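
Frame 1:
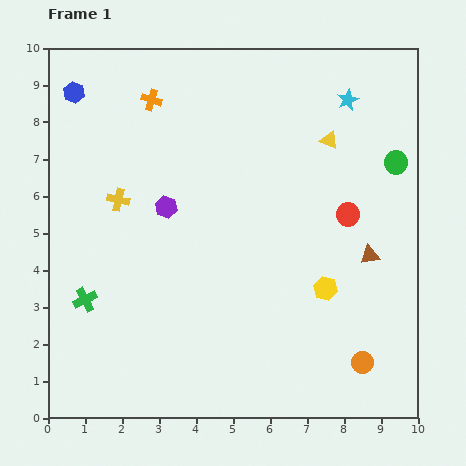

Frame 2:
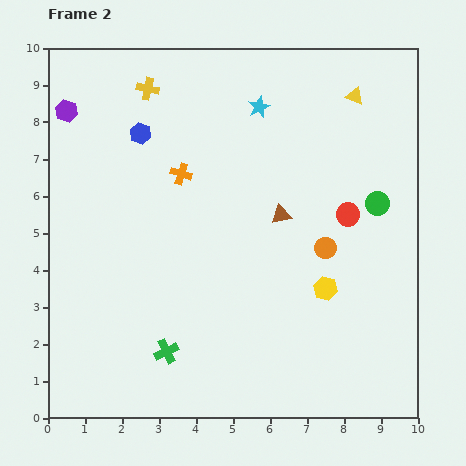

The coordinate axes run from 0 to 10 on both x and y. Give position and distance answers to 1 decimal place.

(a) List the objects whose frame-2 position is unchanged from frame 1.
the red circle, the yellow hexagon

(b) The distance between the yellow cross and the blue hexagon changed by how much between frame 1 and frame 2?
-1.9

Distance in frame 1: 3.1. Distance in frame 2: 1.2.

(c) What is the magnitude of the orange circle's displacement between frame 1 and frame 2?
3.3

The orange circle moved from (8.5, 1.5) to (7.5, 4.6), a distance of √(1.0² + 3.1²) ≈ 3.3.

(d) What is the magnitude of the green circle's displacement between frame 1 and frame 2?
1.2

The green circle moved from (9.4, 6.9) to (8.9, 5.8), a distance of √(0.5² + 1.1²) ≈ 1.2.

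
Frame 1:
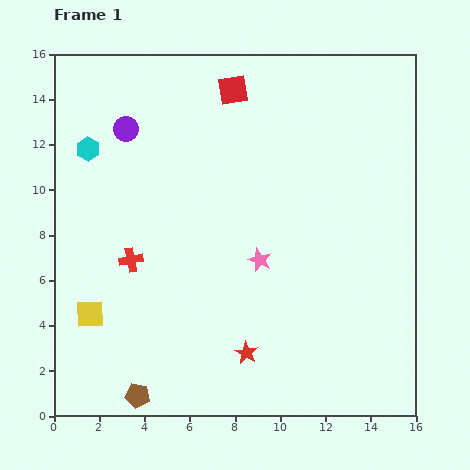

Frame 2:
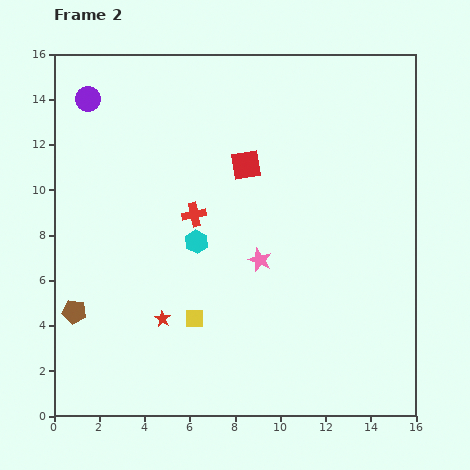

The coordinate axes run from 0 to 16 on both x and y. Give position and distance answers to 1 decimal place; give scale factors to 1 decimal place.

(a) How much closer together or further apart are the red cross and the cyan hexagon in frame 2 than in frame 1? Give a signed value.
-4.1

Distance in frame 1: 5.3. Distance in frame 2: 1.2.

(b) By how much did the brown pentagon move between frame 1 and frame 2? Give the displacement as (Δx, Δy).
(-2.8, 3.7)

The brown pentagon was at (3.7, 0.9) in frame 1 and (0.9, 4.6) in frame 2.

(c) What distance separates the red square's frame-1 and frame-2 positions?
3.4

The red square moved from (7.9, 14.4) to (8.5, 11.1), a distance of √(0.6² + 3.3²) ≈ 3.4.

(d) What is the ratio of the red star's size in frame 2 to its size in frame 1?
0.7×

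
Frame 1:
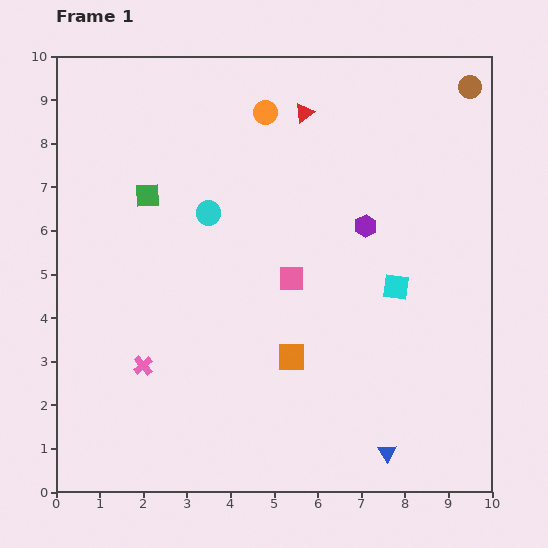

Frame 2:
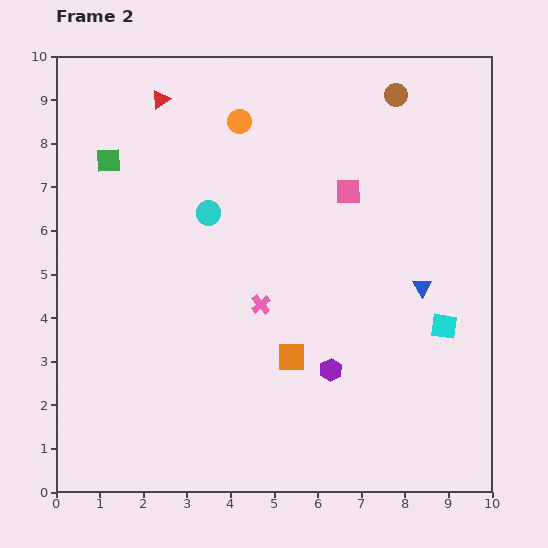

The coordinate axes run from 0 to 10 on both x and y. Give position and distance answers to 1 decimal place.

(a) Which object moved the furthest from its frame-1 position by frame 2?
the blue triangle

(moved 3.9; next 3.4)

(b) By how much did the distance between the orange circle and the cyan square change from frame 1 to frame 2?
+1.6

Distance in frame 1: 5.0. Distance in frame 2: 6.6.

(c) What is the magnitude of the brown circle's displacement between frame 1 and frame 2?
1.7

The brown circle moved from (9.5, 9.3) to (7.8, 9.1), a distance of √(1.7² + 0.2²) ≈ 1.7.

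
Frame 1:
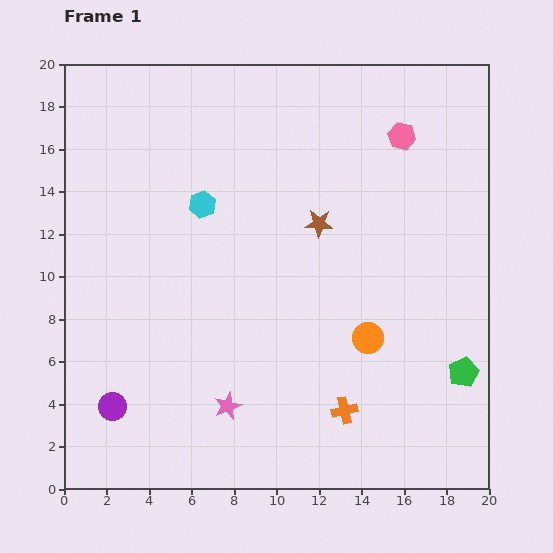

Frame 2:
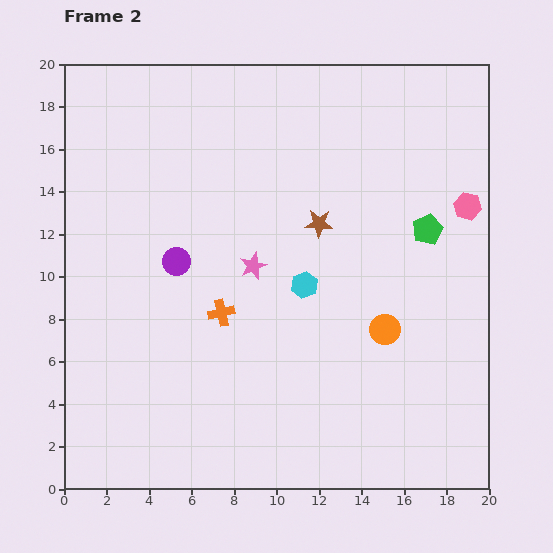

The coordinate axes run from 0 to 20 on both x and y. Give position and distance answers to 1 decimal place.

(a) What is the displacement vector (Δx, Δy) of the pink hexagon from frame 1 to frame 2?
(3.1, -3.3)

The pink hexagon was at (15.9, 16.6) in frame 1 and (19.0, 13.3) in frame 2.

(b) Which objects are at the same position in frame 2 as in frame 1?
the brown star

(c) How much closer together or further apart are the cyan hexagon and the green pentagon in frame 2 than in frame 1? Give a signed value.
-8.2

Distance in frame 1: 14.6. Distance in frame 2: 6.4.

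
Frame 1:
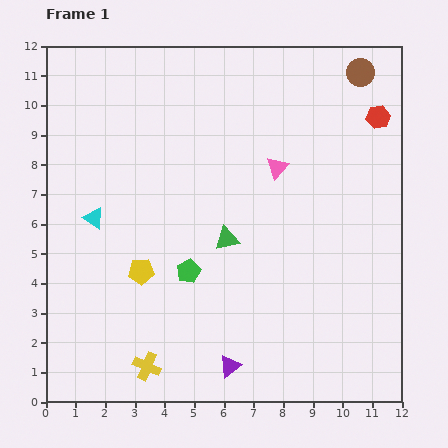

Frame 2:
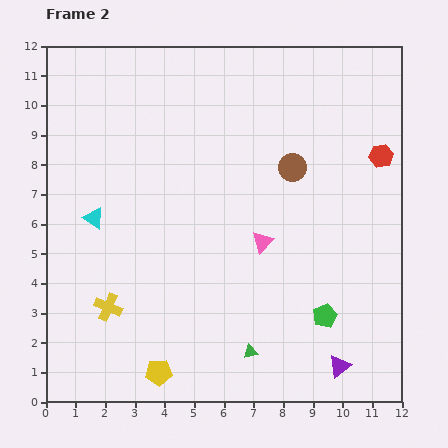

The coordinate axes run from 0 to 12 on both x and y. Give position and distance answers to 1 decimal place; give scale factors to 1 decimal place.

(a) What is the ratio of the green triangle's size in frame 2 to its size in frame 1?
0.6×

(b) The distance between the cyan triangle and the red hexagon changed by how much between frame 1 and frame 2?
-0.3

Distance in frame 1: 10.2. Distance in frame 2: 9.9.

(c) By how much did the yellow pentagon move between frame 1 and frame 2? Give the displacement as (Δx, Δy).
(0.6, -3.4)

The yellow pentagon was at (3.2, 4.4) in frame 1 and (3.8, 1.0) in frame 2.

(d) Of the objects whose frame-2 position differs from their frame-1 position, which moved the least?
the red hexagon

(moved 1.3)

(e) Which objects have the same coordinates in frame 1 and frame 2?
the cyan triangle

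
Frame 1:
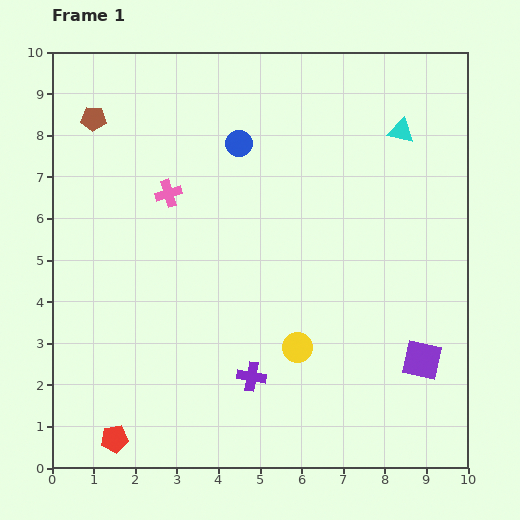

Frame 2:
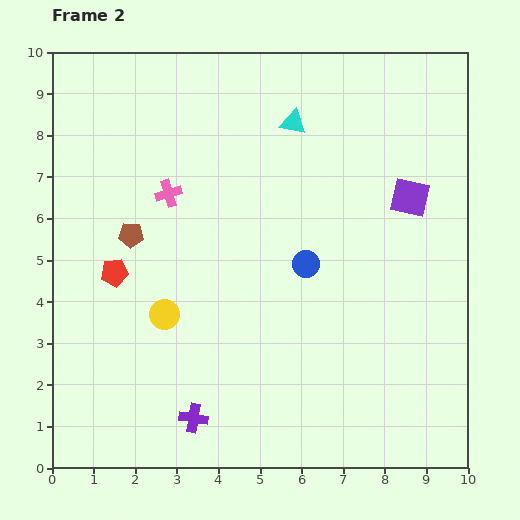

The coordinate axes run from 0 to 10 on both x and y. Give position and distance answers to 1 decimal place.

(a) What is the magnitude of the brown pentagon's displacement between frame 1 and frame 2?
2.9

The brown pentagon moved from (1.0, 8.4) to (1.9, 5.6), a distance of √(0.9² + 2.8²) ≈ 2.9.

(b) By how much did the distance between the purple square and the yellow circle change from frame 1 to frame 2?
+3.5

Distance in frame 1: 3.0. Distance in frame 2: 6.5.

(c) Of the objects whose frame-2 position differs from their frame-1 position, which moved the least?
the purple cross

(moved 1.7)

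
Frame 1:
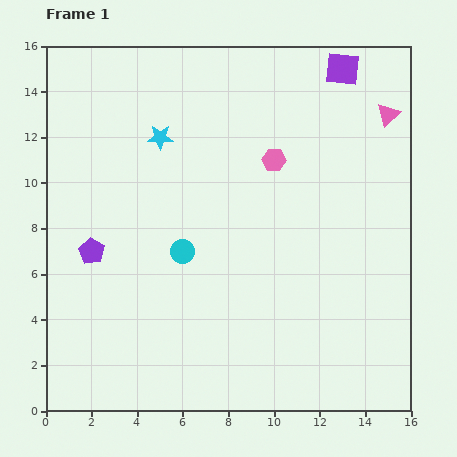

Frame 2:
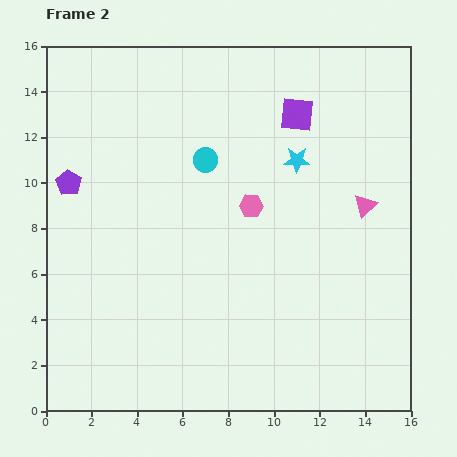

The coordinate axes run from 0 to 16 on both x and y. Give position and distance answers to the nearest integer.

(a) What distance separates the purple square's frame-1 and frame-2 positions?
3

The purple square moved from (13, 15) to (11, 13), a distance of √(2² + 2²) ≈ 3.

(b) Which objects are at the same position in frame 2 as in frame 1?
none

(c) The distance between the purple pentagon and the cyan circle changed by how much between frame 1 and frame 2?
+2

Distance in frame 1: 4. Distance in frame 2: 6.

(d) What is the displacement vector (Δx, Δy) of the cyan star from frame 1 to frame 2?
(6, -1)

The cyan star was at (5, 12) in frame 1 and (11, 11) in frame 2.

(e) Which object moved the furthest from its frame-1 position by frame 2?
the cyan star

(moved 6; next 4)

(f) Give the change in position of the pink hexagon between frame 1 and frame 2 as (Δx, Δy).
(-1, -2)

The pink hexagon was at (10, 11) in frame 1 and (9, 9) in frame 2.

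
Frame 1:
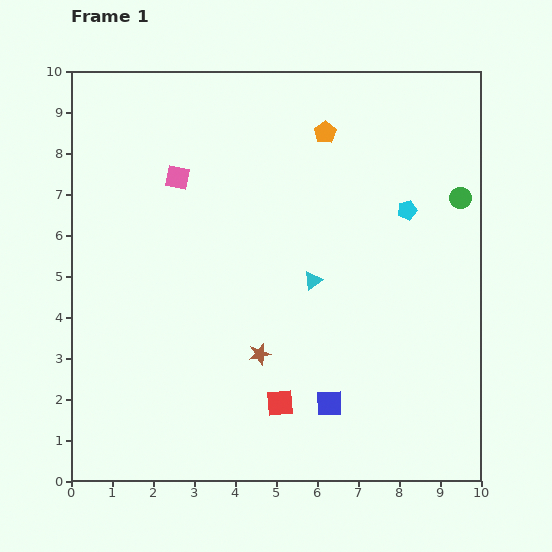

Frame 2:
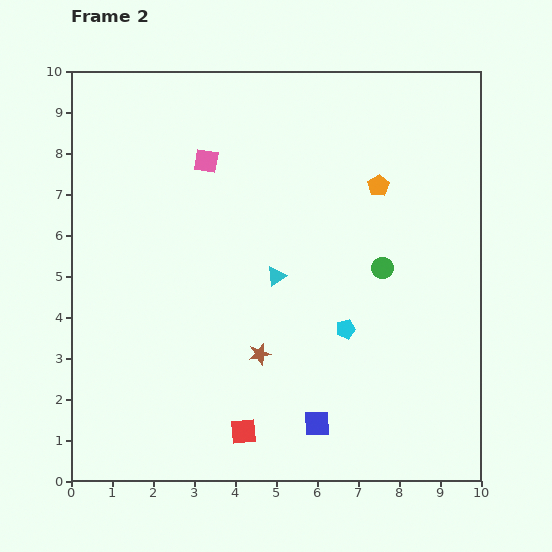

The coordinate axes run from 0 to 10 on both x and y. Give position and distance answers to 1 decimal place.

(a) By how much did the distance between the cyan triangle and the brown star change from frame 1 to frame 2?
-0.3

Distance in frame 1: 2.2. Distance in frame 2: 1.9.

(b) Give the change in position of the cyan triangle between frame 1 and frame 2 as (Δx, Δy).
(-0.9, 0.1)

The cyan triangle was at (5.9, 4.9) in frame 1 and (5.0, 5.0) in frame 2.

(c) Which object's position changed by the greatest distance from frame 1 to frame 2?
the cyan pentagon

(moved 3.3; next 2.5)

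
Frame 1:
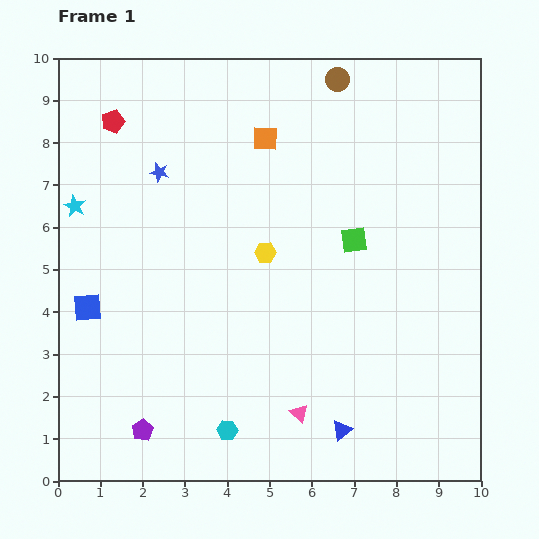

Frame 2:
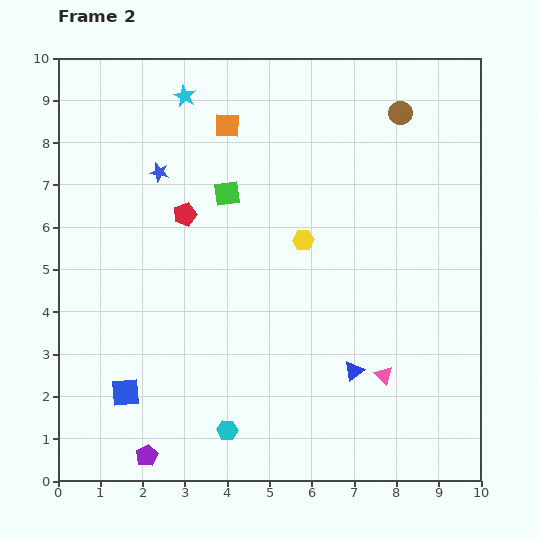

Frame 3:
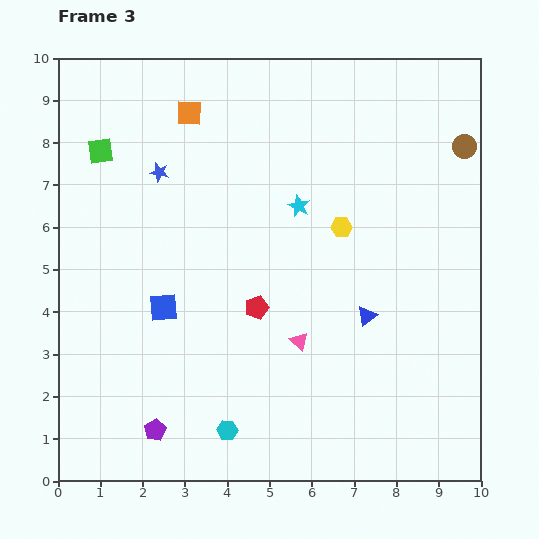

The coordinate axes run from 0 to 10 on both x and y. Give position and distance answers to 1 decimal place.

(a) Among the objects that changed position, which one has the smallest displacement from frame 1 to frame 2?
the purple pentagon

(moved 0.6)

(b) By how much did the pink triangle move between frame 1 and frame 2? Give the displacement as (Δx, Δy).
(2.0, 0.9)

The pink triangle was at (5.7, 1.6) in frame 1 and (7.7, 2.5) in frame 2.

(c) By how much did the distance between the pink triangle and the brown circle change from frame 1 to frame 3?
-2.0

Distance in frame 1: 8.0. Distance in frame 3: 6.0.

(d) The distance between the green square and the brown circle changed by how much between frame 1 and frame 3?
+4.8

Distance in frame 1: 3.8. Distance in frame 3: 8.6.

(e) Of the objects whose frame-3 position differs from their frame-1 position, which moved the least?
the purple pentagon

(moved 0.3)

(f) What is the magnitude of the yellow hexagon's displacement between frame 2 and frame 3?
0.9

The yellow hexagon moved from (5.8, 5.7) to (6.7, 6.0), a distance of √(0.9² + 0.3²) ≈ 0.9.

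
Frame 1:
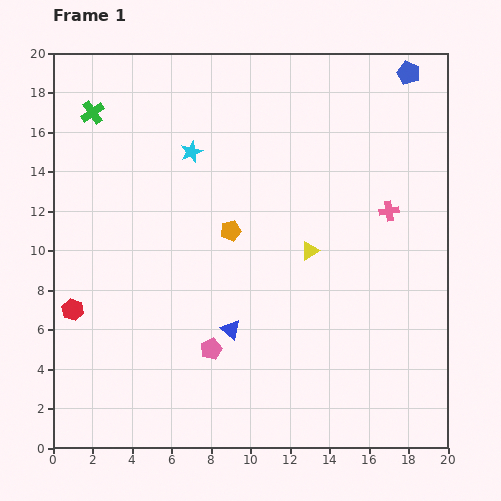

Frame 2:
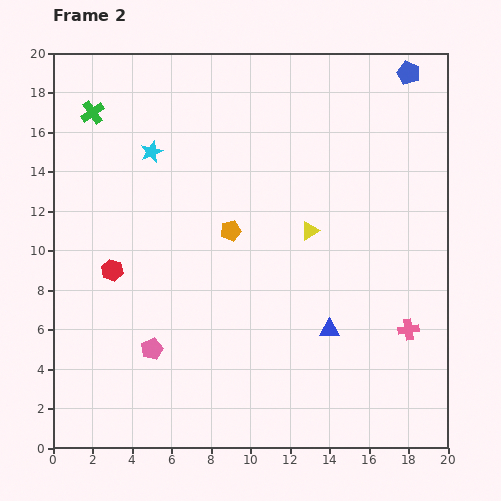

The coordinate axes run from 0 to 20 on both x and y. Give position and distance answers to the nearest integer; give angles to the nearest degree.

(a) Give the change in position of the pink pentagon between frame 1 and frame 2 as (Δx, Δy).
(-3, 0)

The pink pentagon was at (8, 5) in frame 1 and (5, 5) in frame 2.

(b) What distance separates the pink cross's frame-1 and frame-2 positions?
6

The pink cross moved from (17, 12) to (18, 6), a distance of √(1² + 6²) ≈ 6.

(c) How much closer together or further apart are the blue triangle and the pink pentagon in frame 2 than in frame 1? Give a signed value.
+8

Distance in frame 1: 1. Distance in frame 2: 9.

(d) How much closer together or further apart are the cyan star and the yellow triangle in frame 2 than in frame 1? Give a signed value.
+1

Distance in frame 1: 8. Distance in frame 2: 9.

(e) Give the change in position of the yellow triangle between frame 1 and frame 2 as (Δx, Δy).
(0, 1)

The yellow triangle was at (13, 10) in frame 1 and (13, 11) in frame 2.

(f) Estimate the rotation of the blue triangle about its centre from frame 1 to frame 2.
40° counter-clockwise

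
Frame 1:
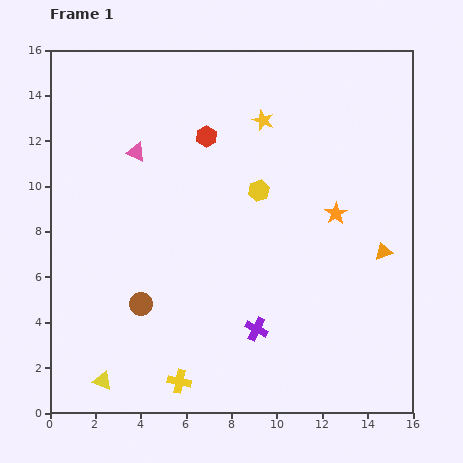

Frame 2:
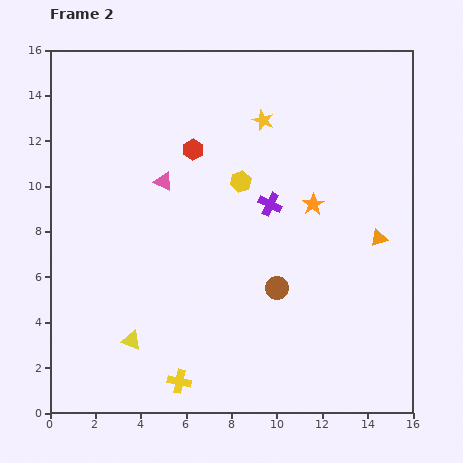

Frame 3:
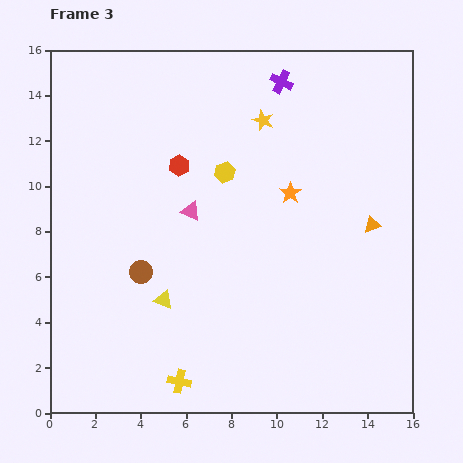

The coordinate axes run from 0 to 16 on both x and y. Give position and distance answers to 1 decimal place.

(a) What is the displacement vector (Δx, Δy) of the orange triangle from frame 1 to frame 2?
(-0.2, 0.6)

The orange triangle was at (14.7, 7.1) in frame 1 and (14.5, 7.7) in frame 2.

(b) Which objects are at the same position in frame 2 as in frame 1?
the yellow star, the yellow cross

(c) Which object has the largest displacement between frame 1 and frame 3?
the purple cross

(moved 11.0; next 4.5)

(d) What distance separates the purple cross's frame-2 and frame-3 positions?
5.4

The purple cross moved from (9.7, 9.2) to (10.2, 14.6), a distance of √(0.5² + 5.4²) ≈ 5.4.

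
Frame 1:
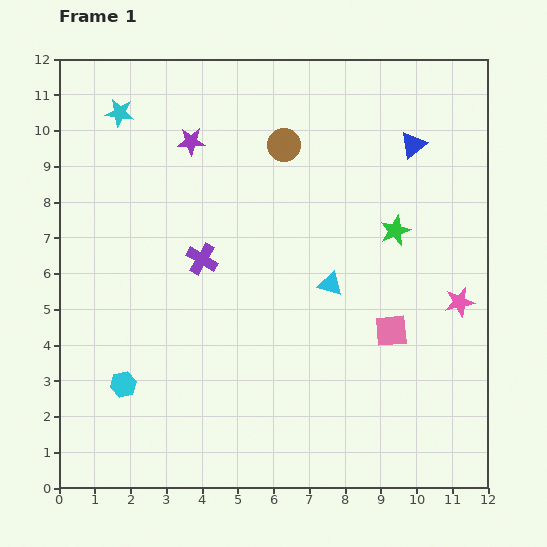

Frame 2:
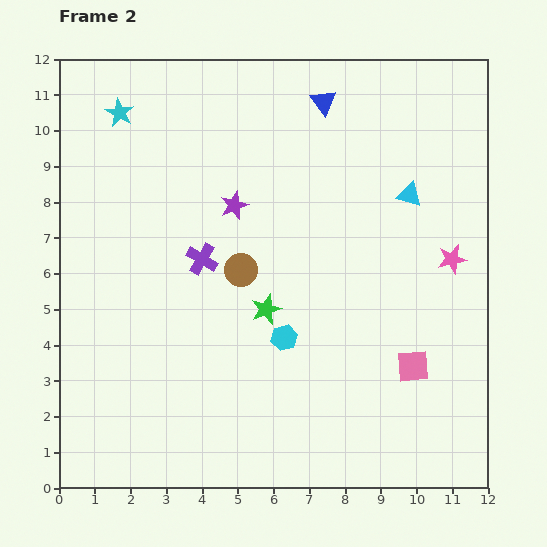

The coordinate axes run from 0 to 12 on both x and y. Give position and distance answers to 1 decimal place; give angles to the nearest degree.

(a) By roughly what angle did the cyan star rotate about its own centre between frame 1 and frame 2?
22° clockwise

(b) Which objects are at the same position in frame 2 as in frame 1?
the purple cross, the cyan star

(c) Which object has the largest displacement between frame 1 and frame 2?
the cyan hexagon

(moved 4.7; next 4.2)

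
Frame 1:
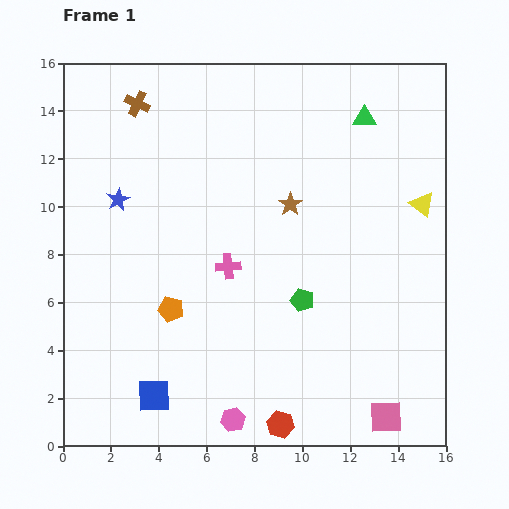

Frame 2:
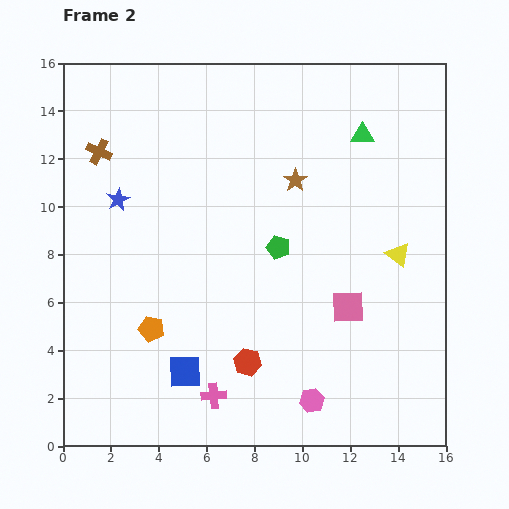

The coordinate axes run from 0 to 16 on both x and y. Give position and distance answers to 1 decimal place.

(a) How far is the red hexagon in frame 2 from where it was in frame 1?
3.0

The red hexagon moved from (9.1, 0.9) to (7.7, 3.5), a distance of √(1.4² + 2.6²) ≈ 3.0.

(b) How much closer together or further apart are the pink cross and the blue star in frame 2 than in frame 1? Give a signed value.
+3.7

Distance in frame 1: 5.4. Distance in frame 2: 9.1.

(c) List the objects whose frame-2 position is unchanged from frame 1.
the blue star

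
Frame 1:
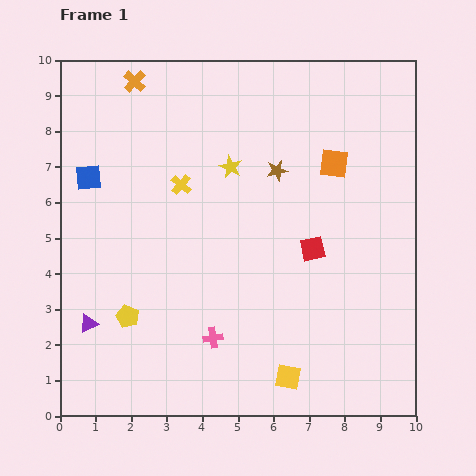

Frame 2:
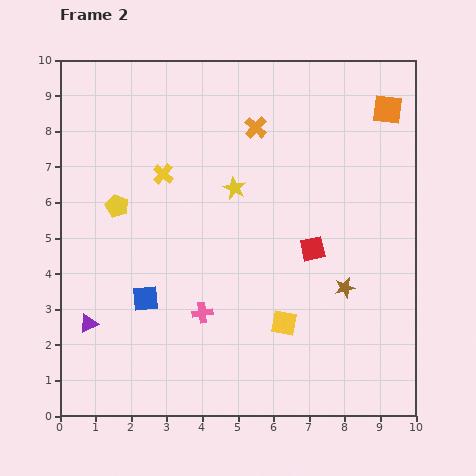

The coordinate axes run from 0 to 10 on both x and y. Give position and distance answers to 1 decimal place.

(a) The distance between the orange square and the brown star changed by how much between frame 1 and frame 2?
+3.5

Distance in frame 1: 1.6. Distance in frame 2: 5.1.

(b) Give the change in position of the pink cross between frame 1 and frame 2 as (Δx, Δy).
(-0.3, 0.7)

The pink cross was at (4.3, 2.2) in frame 1 and (4.0, 2.9) in frame 2.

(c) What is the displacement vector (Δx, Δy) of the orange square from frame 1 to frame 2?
(1.5, 1.5)

The orange square was at (7.7, 7.1) in frame 1 and (9.2, 8.6) in frame 2.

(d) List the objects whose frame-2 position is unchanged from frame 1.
the purple triangle, the red square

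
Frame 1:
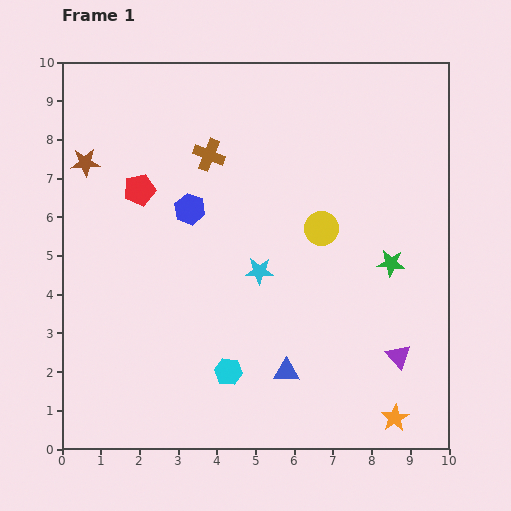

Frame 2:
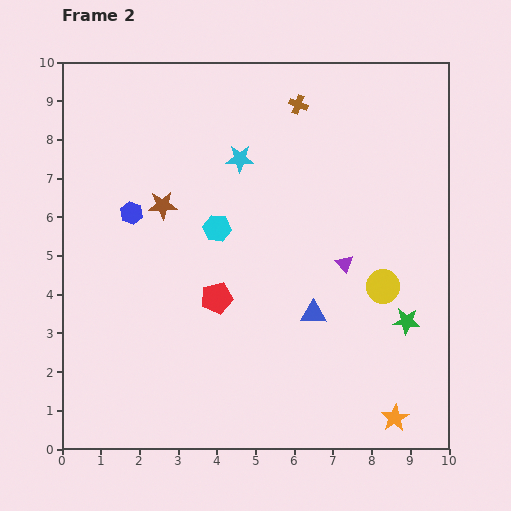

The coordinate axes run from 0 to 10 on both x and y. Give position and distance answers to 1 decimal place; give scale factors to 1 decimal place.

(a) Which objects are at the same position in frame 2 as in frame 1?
the orange star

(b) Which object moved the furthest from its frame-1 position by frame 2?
the cyan hexagon

(moved 3.7; next 3.4)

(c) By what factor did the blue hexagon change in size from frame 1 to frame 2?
0.7×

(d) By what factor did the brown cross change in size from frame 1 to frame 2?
0.6×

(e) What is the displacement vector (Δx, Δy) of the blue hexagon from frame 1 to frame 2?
(-1.5, -0.1)

The blue hexagon was at (3.3, 6.2) in frame 1 and (1.8, 6.1) in frame 2.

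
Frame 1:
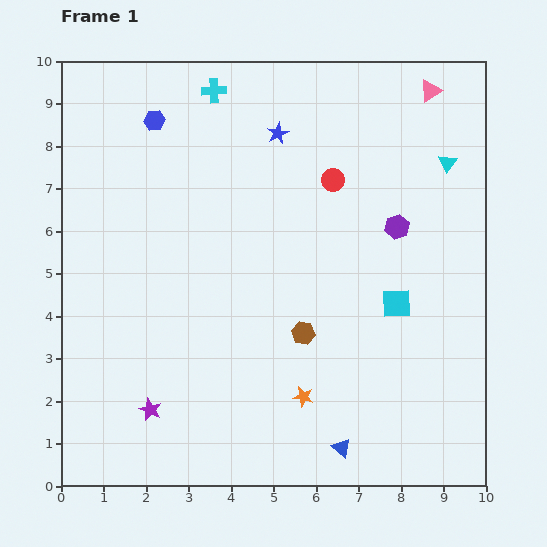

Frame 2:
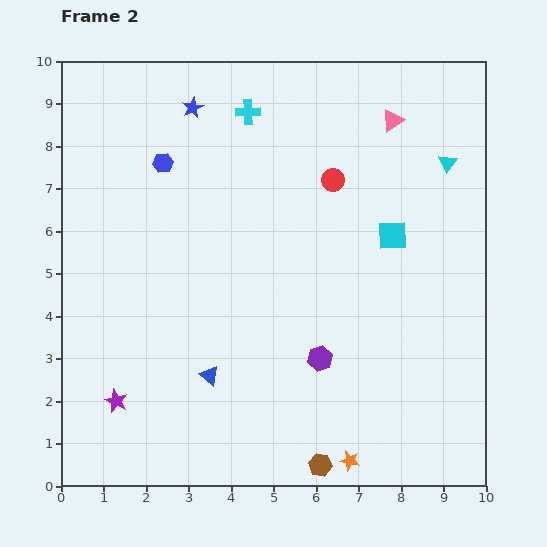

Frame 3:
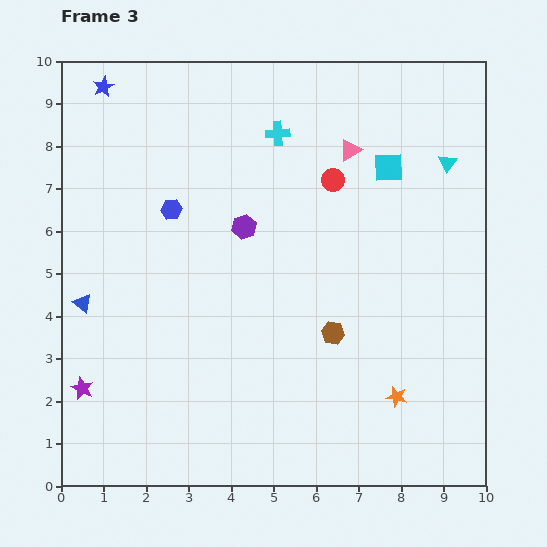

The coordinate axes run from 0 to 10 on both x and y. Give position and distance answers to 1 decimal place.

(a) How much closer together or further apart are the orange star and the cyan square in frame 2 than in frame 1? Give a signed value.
+2.3

Distance in frame 1: 3.1. Distance in frame 2: 5.4.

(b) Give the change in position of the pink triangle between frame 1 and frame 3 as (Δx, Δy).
(-1.9, -1.4)

The pink triangle was at (8.7, 9.3) in frame 1 and (6.8, 7.9) in frame 3.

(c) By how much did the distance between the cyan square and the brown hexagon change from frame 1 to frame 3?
+1.8

Distance in frame 1: 2.3. Distance in frame 3: 4.1.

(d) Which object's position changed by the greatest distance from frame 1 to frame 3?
the blue triangle

(moved 7.0; next 4.2)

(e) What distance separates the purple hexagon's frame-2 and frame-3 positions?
3.6

The purple hexagon moved from (6.1, 3.0) to (4.3, 6.1), a distance of √(1.8² + 3.1²) ≈ 3.6.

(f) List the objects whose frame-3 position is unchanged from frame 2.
the red circle, the cyan triangle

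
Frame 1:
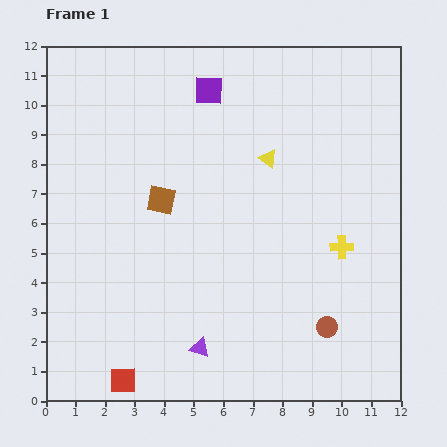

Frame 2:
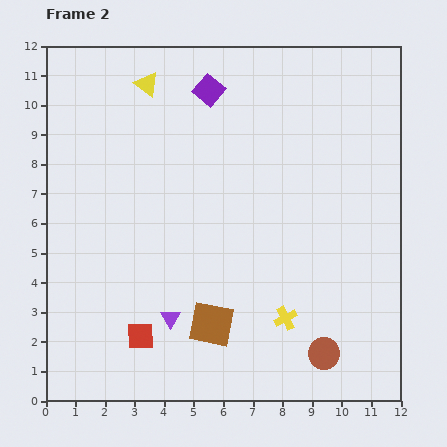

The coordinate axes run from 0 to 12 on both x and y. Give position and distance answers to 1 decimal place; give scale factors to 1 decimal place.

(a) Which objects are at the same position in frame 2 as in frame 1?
the purple square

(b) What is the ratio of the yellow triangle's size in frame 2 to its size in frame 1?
1.4×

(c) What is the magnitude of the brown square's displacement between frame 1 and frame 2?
4.5

The brown square moved from (3.9, 6.8) to (5.6, 2.6), a distance of √(1.7² + 4.2²) ≈ 4.5.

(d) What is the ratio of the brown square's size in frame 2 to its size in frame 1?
1.5×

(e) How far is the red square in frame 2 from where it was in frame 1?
1.6

The red square moved from (2.6, 0.7) to (3.2, 2.2), a distance of √(0.6² + 1.5²) ≈ 1.6.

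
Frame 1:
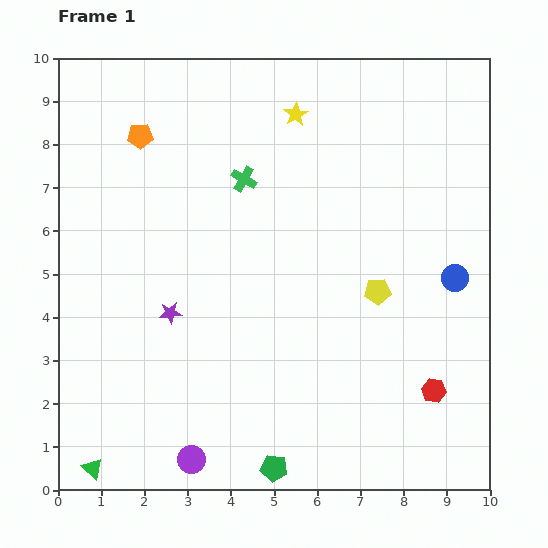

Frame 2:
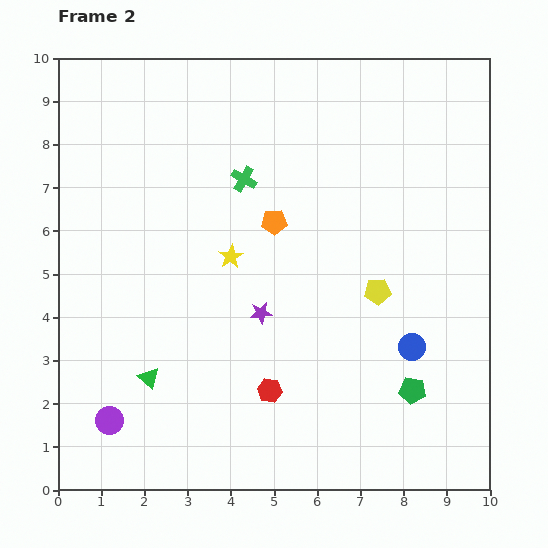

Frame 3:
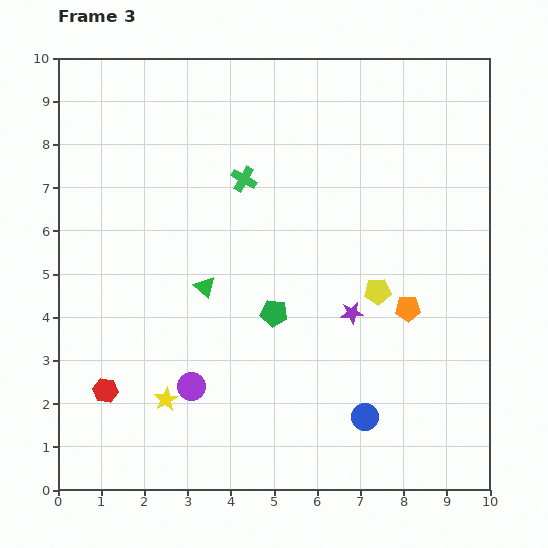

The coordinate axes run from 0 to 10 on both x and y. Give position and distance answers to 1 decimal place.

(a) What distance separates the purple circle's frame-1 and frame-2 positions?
2.1

The purple circle moved from (3.1, 0.7) to (1.2, 1.6), a distance of √(1.9² + 0.9²) ≈ 2.1.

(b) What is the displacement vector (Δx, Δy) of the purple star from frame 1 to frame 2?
(2.1, 0.0)

The purple star was at (2.6, 4.1) in frame 1 and (4.7, 4.1) in frame 2.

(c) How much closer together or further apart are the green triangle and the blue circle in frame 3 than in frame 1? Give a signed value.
-4.7

Distance in frame 1: 9.5. Distance in frame 3: 4.8.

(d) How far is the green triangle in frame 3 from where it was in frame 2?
2.5

The green triangle moved from (2.1, 2.6) to (3.4, 4.7), a distance of √(1.3² + 2.1²) ≈ 2.5.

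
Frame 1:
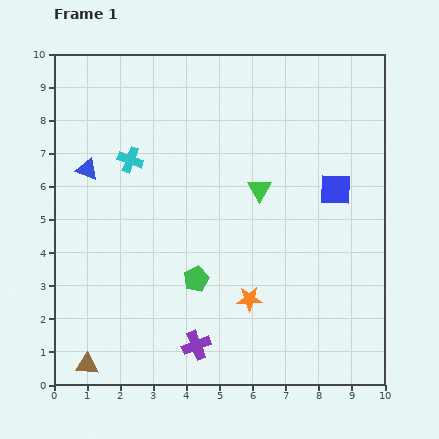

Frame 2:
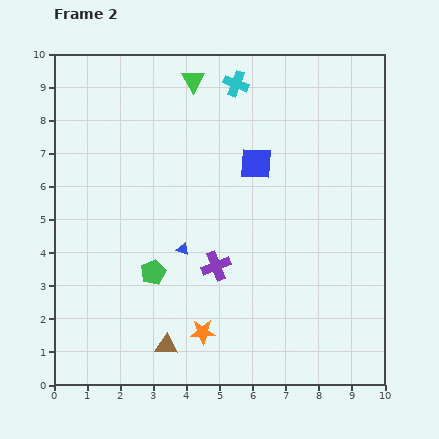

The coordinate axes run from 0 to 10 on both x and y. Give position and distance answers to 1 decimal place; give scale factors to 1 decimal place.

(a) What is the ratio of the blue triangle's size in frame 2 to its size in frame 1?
0.6×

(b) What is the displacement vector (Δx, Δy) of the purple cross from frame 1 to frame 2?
(0.6, 2.4)

The purple cross was at (4.3, 1.2) in frame 1 and (4.9, 3.6) in frame 2.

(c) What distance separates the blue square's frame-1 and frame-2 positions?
2.5

The blue square moved from (8.5, 5.9) to (6.1, 6.7), a distance of √(2.4² + 0.8²) ≈ 2.5.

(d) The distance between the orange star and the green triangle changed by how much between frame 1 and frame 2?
+4.3

Distance in frame 1: 3.3. Distance in frame 2: 7.6.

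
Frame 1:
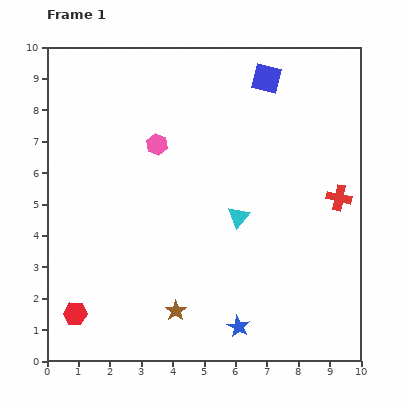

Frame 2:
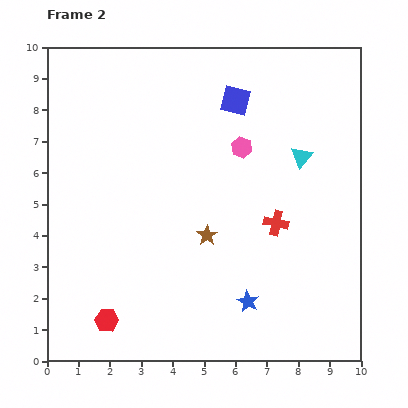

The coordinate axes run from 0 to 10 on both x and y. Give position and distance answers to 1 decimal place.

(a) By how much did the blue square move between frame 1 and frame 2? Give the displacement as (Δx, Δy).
(-1.0, -0.7)

The blue square was at (7.0, 9.0) in frame 1 and (6.0, 8.3) in frame 2.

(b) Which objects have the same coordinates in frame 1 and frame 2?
none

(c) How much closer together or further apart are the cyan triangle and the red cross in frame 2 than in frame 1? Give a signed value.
-1.1

Distance in frame 1: 3.3. Distance in frame 2: 2.2.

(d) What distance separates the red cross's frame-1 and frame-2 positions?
2.2

The red cross moved from (9.3, 5.2) to (7.3, 4.4), a distance of √(2.0² + 0.8²) ≈ 2.2.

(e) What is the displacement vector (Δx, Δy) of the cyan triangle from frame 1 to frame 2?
(2.0, 1.9)

The cyan triangle was at (6.1, 4.6) in frame 1 and (8.1, 6.5) in frame 2.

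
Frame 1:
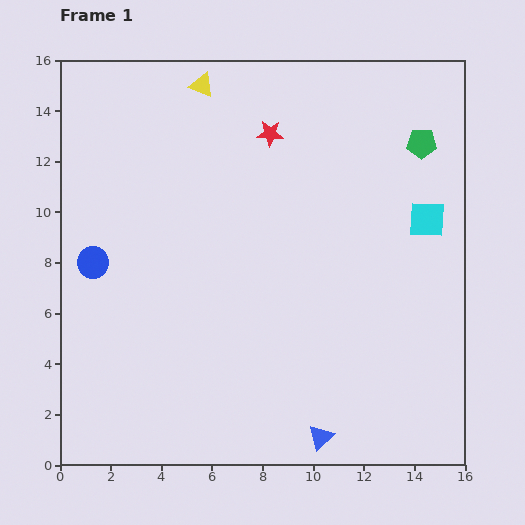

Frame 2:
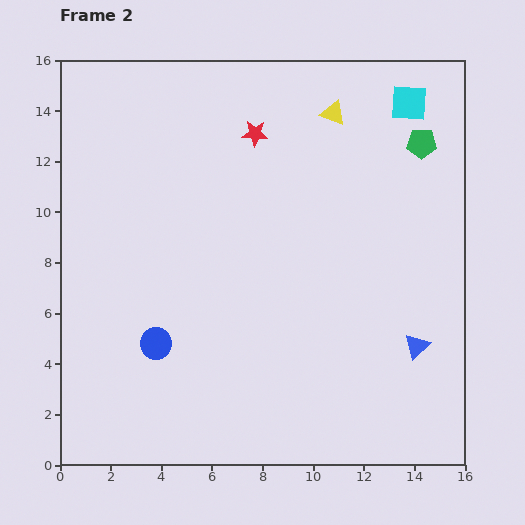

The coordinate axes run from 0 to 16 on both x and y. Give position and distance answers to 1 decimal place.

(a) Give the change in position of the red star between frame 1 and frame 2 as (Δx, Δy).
(-0.6, 0.0)

The red star was at (8.3, 13.1) in frame 1 and (7.7, 13.1) in frame 2.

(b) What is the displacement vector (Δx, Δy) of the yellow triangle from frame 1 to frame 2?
(5.2, -1.1)

The yellow triangle was at (5.6, 15.0) in frame 1 and (10.8, 13.9) in frame 2.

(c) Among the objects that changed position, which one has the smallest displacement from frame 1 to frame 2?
the red star

(moved 0.6)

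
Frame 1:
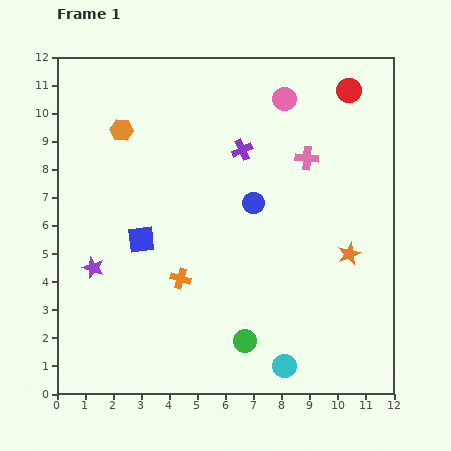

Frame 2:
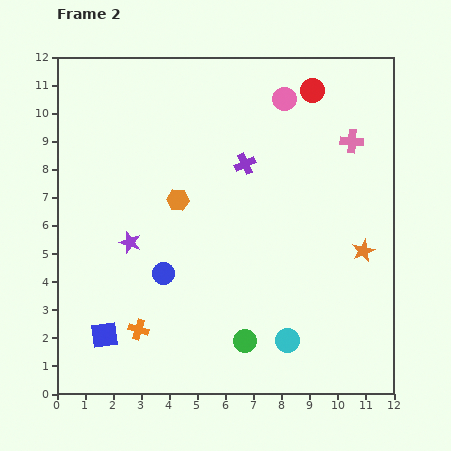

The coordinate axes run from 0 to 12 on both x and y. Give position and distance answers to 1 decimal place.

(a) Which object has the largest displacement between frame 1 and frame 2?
the blue circle

(moved 4.1; next 3.6)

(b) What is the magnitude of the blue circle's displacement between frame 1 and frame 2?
4.1

The blue circle moved from (7.0, 6.8) to (3.8, 4.3), a distance of √(3.2² + 2.5²) ≈ 4.1.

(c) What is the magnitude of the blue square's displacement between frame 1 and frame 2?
3.6

The blue square moved from (3.0, 5.5) to (1.7, 2.1), a distance of √(1.3² + 3.4²) ≈ 3.6.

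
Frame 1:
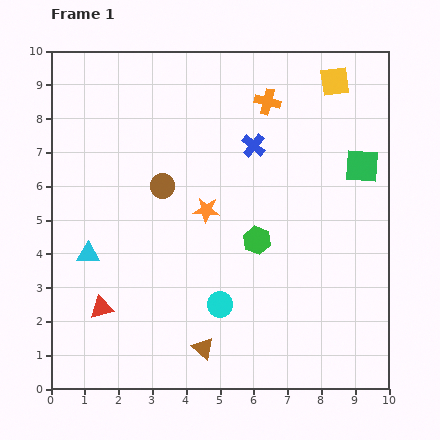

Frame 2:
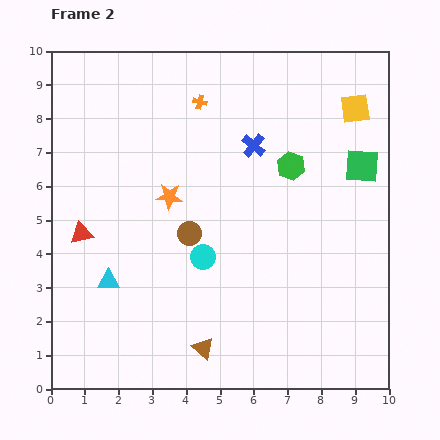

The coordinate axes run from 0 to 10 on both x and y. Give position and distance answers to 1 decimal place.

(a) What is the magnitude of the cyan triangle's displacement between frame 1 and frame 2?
1.0

The cyan triangle moved from (1.1, 4.0) to (1.7, 3.2), a distance of √(0.6² + 0.8²) ≈ 1.0.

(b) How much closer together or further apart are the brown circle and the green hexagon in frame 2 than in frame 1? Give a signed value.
+0.4

Distance in frame 1: 3.2. Distance in frame 2: 3.6.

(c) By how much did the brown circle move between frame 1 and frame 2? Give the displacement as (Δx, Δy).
(0.8, -1.4)

The brown circle was at (3.3, 6.0) in frame 1 and (4.1, 4.6) in frame 2.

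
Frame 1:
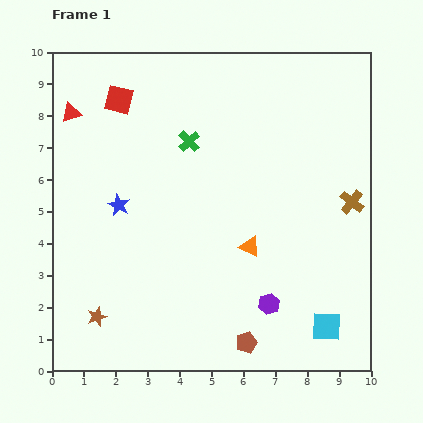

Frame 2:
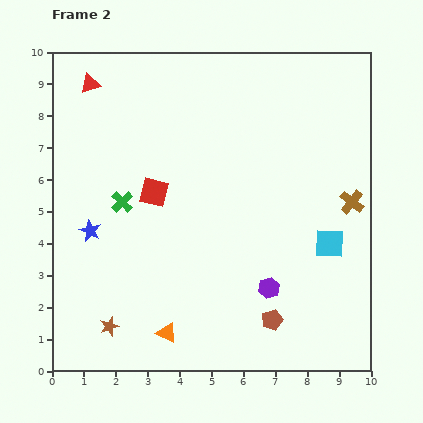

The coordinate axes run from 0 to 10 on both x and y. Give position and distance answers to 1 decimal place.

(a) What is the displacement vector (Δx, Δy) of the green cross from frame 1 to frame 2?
(-2.1, -1.9)

The green cross was at (4.3, 7.2) in frame 1 and (2.2, 5.3) in frame 2.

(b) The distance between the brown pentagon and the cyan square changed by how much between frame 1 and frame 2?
+0.5

Distance in frame 1: 2.5. Distance in frame 2: 3.0.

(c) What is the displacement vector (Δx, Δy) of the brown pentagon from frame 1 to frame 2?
(0.8, 0.7)

The brown pentagon was at (6.1, 0.9) in frame 1 and (6.9, 1.6) in frame 2.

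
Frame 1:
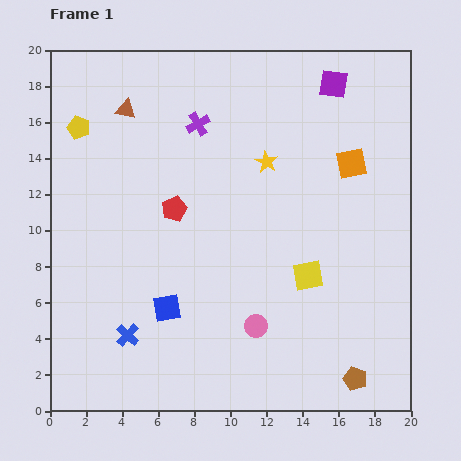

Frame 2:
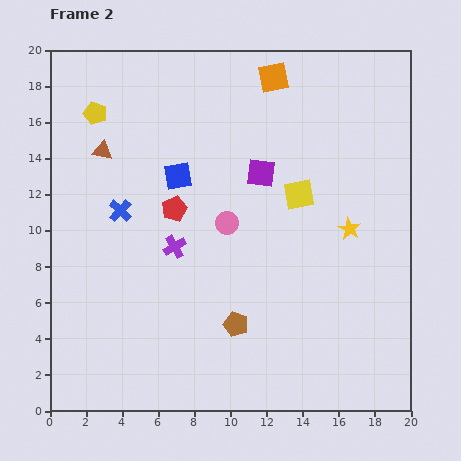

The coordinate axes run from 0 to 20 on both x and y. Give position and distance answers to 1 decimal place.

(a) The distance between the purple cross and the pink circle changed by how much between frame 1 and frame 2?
-8.4

Distance in frame 1: 11.6. Distance in frame 2: 3.2.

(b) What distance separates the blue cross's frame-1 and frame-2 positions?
6.9

The blue cross moved from (4.3, 4.2) to (3.9, 11.1), a distance of √(0.4² + 6.9²) ≈ 6.9.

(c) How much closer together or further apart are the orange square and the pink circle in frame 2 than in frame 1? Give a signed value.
-1.9

Distance in frame 1: 10.4. Distance in frame 2: 8.5.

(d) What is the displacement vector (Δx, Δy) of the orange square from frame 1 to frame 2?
(-4.3, 4.8)

The orange square was at (16.7, 13.7) in frame 1 and (12.4, 18.5) in frame 2.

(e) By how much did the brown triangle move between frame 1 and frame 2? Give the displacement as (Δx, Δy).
(-1.3, -2.3)

The brown triangle was at (4.2, 16.7) in frame 1 and (2.9, 14.4) in frame 2.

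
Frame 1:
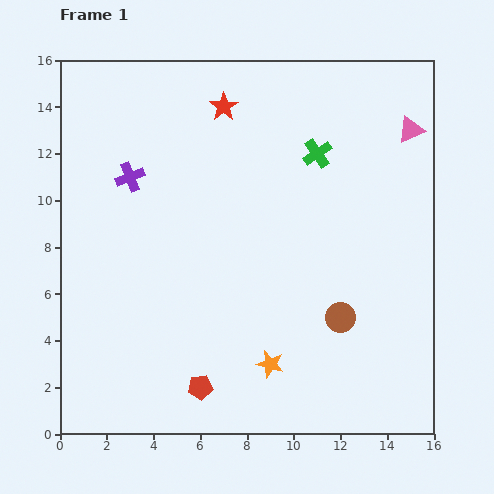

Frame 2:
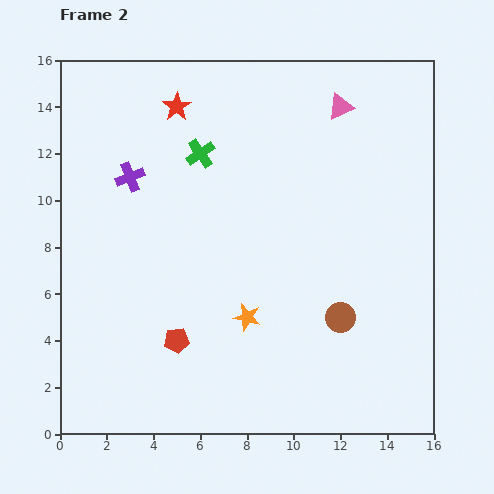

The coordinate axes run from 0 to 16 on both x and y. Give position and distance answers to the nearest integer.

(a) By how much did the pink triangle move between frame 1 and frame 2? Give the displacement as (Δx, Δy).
(-3, 1)

The pink triangle was at (15, 13) in frame 1 and (12, 14) in frame 2.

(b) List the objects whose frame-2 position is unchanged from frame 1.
the purple cross, the brown circle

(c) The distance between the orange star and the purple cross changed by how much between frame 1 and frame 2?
-2

Distance in frame 1: 10. Distance in frame 2: 8.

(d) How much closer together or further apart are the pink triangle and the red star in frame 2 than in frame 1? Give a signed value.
-1

Distance in frame 1: 8. Distance in frame 2: 7.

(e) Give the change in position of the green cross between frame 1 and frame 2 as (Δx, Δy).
(-5, 0)

The green cross was at (11, 12) in frame 1 and (6, 12) in frame 2.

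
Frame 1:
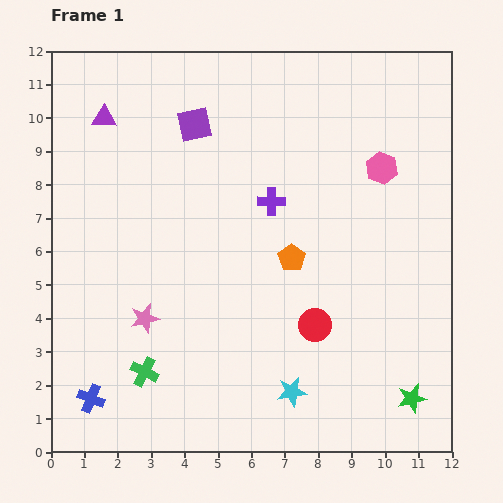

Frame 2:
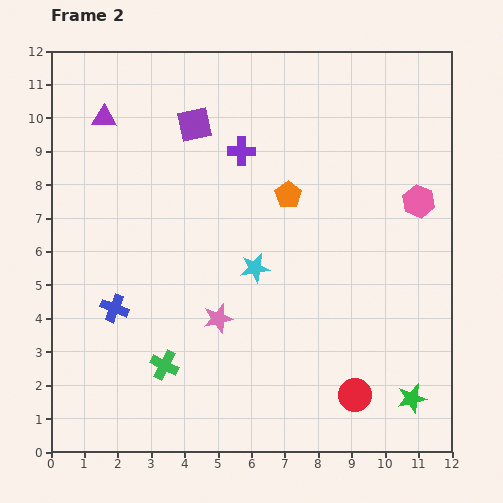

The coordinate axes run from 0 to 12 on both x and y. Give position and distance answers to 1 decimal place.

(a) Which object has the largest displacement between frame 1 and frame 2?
the cyan star

(moved 3.9; next 2.8)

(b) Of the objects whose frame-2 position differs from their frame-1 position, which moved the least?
the green cross

(moved 0.6)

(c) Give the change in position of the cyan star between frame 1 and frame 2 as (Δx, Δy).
(-1.1, 3.7)

The cyan star was at (7.2, 1.8) in frame 1 and (6.1, 5.5) in frame 2.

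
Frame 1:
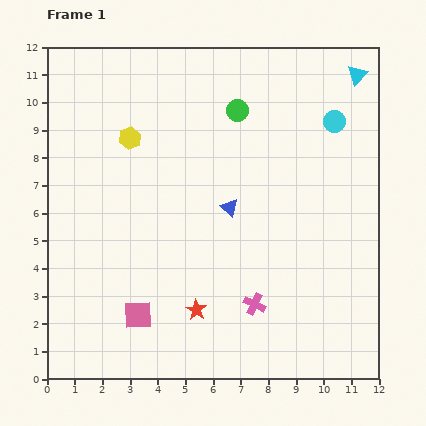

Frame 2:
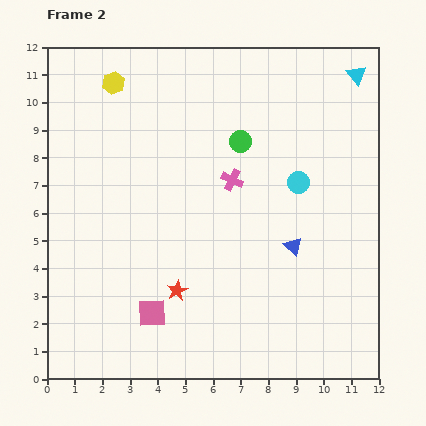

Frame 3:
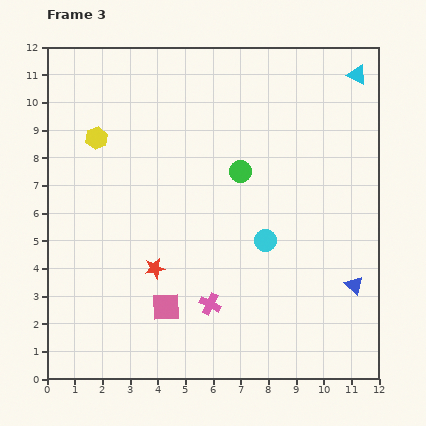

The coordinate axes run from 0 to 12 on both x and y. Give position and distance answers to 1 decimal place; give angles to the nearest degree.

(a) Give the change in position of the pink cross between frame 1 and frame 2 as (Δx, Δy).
(-0.8, 4.5)

The pink cross was at (7.5, 2.7) in frame 1 and (6.7, 7.2) in frame 2.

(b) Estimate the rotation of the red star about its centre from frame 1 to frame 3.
30° clockwise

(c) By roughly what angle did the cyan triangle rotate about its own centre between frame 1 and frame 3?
48° counter-clockwise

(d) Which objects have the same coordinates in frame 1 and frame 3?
the cyan triangle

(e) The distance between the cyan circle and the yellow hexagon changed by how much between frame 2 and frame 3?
-0.5

Distance in frame 2: 7.6. Distance in frame 3: 7.1.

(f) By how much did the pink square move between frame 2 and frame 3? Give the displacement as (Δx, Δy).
(0.5, 0.2)

The pink square was at (3.8, 2.4) in frame 2 and (4.3, 2.6) in frame 3.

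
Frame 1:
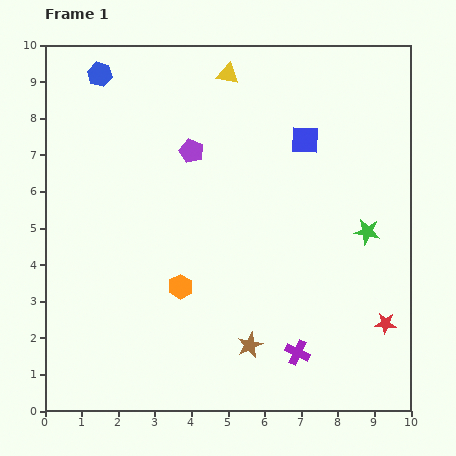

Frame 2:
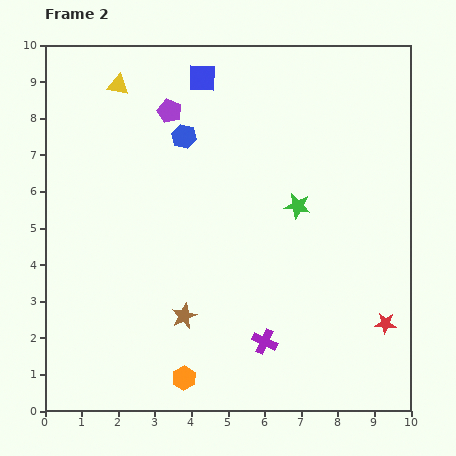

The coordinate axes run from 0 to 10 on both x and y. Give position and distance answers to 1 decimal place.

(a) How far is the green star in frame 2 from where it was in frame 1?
2.0

The green star moved from (8.8, 4.9) to (6.9, 5.6), a distance of √(1.9² + 0.7²) ≈ 2.0.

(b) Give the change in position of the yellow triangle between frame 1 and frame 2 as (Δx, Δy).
(-3.0, -0.3)

The yellow triangle was at (5.0, 9.2) in frame 1 and (2.0, 8.9) in frame 2.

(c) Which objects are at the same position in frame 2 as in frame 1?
the red star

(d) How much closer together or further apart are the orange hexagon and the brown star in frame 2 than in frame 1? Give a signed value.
-0.8

Distance in frame 1: 2.5. Distance in frame 2: 1.7.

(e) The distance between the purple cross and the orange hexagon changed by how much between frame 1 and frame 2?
-1.3

Distance in frame 1: 3.7. Distance in frame 2: 2.4.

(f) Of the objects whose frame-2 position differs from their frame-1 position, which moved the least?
the purple cross

(moved 0.9)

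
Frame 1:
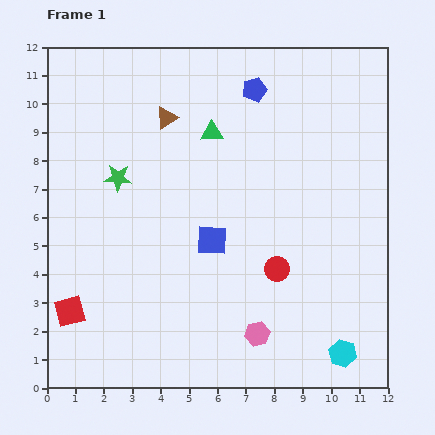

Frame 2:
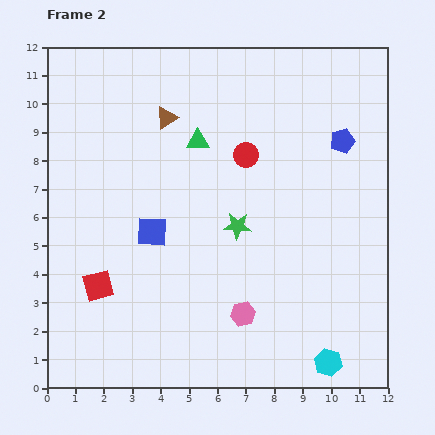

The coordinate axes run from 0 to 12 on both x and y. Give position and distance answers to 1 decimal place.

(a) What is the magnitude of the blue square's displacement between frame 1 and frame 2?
2.1

The blue square moved from (5.8, 5.2) to (3.7, 5.5), a distance of √(2.1² + 0.3²) ≈ 2.1.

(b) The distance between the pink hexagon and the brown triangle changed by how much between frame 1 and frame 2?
-0.8

Distance in frame 1: 8.2. Distance in frame 2: 7.4.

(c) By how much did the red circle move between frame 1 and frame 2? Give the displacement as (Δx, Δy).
(-1.1, 4.0)

The red circle was at (8.1, 4.2) in frame 1 and (7.0, 8.2) in frame 2.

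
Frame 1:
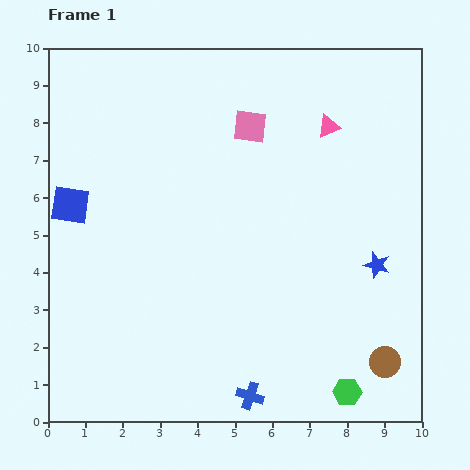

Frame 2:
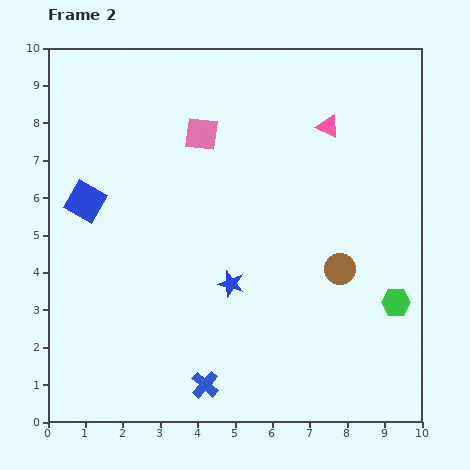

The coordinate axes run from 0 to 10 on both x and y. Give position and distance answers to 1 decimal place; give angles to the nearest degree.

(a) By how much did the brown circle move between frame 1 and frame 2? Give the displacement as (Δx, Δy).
(-1.2, 2.5)

The brown circle was at (9.0, 1.6) in frame 1 and (7.8, 4.1) in frame 2.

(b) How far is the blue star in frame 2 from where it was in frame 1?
3.9

The blue star moved from (8.8, 4.2) to (4.9, 3.7), a distance of √(3.9² + 0.5²) ≈ 3.9.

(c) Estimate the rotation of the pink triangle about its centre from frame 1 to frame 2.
49° clockwise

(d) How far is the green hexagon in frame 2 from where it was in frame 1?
2.7

The green hexagon moved from (8.0, 0.8) to (9.3, 3.2), a distance of √(1.3² + 2.4²) ≈ 2.7.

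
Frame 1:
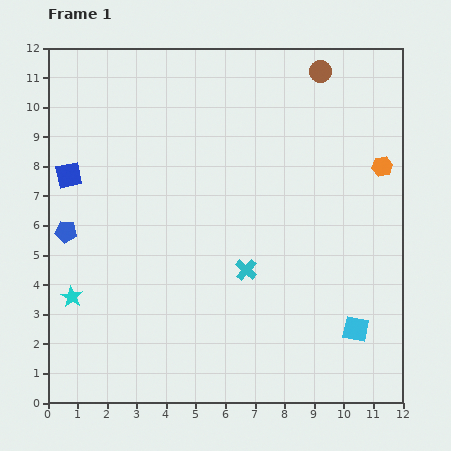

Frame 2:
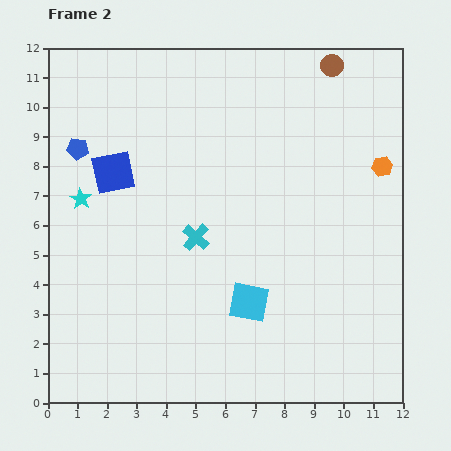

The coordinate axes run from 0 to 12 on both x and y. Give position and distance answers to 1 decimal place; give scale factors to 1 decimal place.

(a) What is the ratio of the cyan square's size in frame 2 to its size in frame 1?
1.5×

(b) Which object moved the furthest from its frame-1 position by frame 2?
the cyan square

(moved 3.7; next 3.3)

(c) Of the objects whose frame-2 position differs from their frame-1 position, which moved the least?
the brown circle

(moved 0.4)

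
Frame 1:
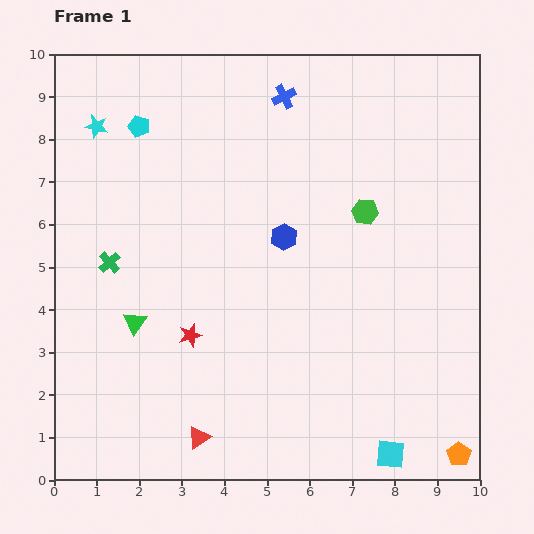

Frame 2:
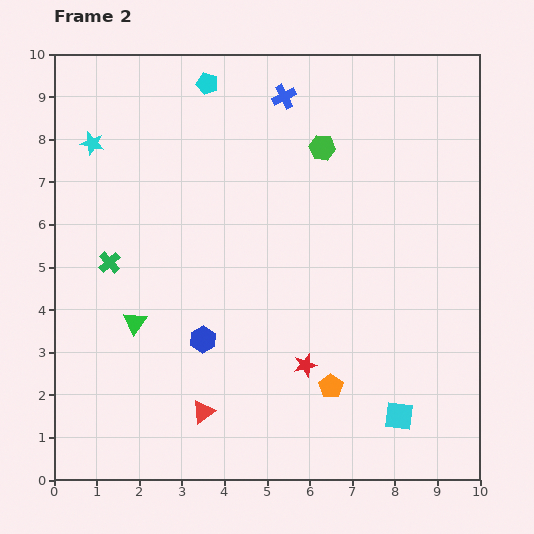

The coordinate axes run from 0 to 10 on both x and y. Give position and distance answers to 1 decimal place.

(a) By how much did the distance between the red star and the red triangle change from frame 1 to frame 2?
+0.2

Distance in frame 1: 2.4. Distance in frame 2: 2.6.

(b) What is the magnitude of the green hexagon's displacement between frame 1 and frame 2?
1.8

The green hexagon moved from (7.3, 6.3) to (6.3, 7.8), a distance of √(1.0² + 1.5²) ≈ 1.8.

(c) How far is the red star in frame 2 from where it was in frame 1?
2.8

The red star moved from (3.2, 3.4) to (5.9, 2.7), a distance of √(2.7² + 0.7²) ≈ 2.8.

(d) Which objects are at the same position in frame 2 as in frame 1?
the green cross, the blue cross, the green triangle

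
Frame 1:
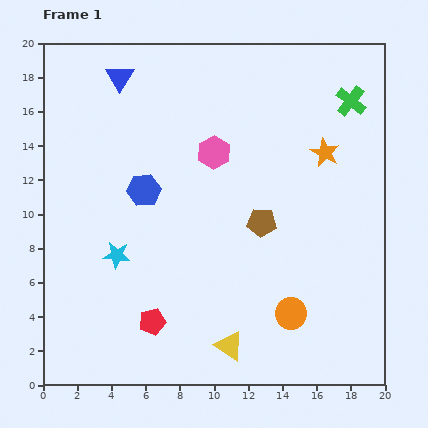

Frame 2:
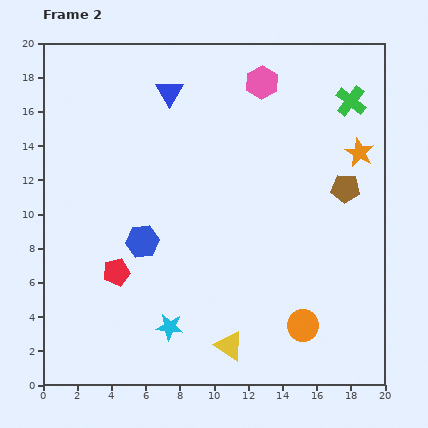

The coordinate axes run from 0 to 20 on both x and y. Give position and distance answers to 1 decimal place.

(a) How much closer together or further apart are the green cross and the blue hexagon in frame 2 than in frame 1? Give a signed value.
+1.5

Distance in frame 1: 13.2. Distance in frame 2: 14.7.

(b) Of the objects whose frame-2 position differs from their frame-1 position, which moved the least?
the orange circle

(moved 1.0)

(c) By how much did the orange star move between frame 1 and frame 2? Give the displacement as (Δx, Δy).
(2.0, 0.0)

The orange star was at (16.5, 13.6) in frame 1 and (18.5, 13.6) in frame 2.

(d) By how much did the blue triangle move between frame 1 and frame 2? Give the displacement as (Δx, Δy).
(2.9, -0.9)

The blue triangle was at (4.5, 18.0) in frame 1 and (7.4, 17.1) in frame 2.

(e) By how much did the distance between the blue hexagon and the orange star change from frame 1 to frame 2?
+2.9

Distance in frame 1: 10.8. Distance in frame 2: 13.7.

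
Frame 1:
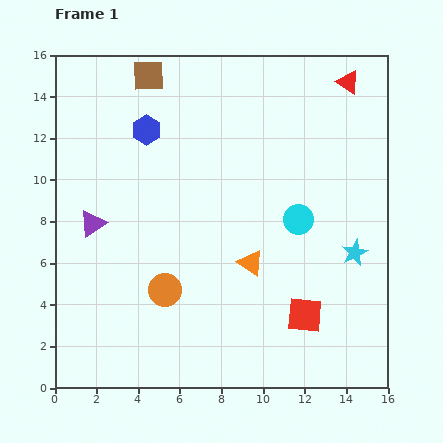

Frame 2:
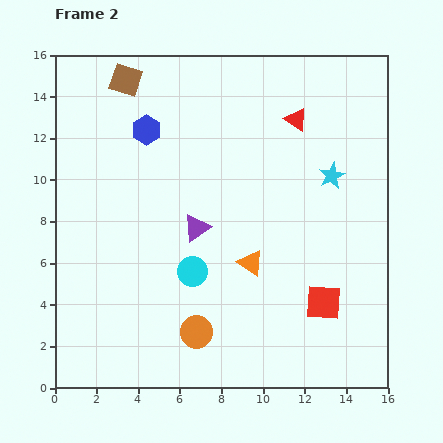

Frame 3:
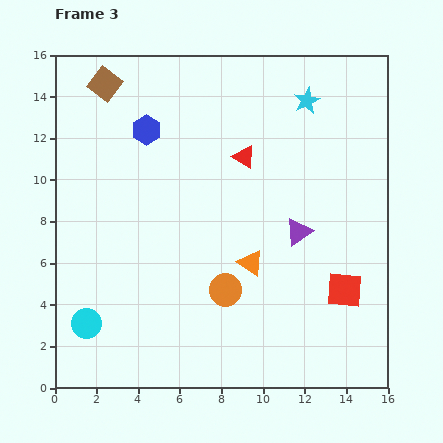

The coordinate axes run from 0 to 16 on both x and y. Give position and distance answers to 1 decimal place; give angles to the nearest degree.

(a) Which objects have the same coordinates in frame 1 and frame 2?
the blue hexagon, the orange triangle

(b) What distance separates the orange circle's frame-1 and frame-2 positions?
2.5

The orange circle moved from (5.3, 4.7) to (6.8, 2.7), a distance of √(1.5² + 2.0²) ≈ 2.5.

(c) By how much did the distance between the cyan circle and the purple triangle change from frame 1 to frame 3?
+1.2

Distance in frame 1: 9.9. Distance in frame 3: 11.1.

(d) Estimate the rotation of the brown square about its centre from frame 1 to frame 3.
39° clockwise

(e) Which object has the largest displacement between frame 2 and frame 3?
the cyan circle

(moved 5.7; next 4.9)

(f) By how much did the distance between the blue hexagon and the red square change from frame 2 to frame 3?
+0.3

Distance in frame 2: 11.9. Distance in frame 3: 12.2.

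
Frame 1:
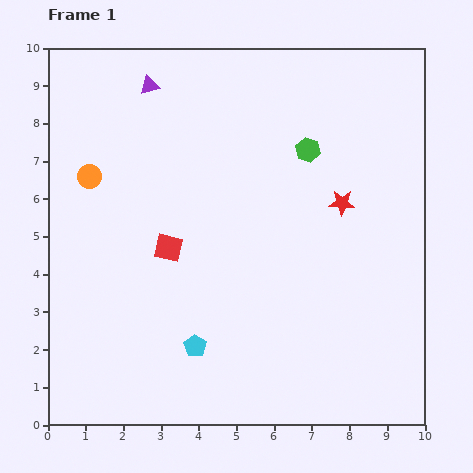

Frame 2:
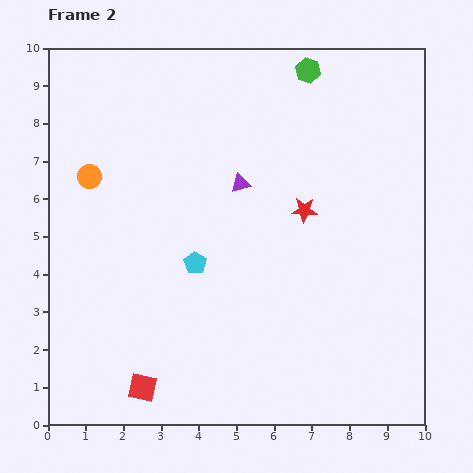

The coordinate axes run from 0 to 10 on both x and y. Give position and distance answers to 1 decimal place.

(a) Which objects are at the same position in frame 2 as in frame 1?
the orange circle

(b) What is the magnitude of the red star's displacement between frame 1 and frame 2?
1.0

The red star moved from (7.8, 5.9) to (6.8, 5.7), a distance of √(1.0² + 0.2²) ≈ 1.0.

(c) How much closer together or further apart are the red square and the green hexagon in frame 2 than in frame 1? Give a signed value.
+5.0

Distance in frame 1: 4.5. Distance in frame 2: 9.5.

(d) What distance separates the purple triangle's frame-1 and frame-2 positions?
3.5

The purple triangle moved from (2.7, 9.0) to (5.1, 6.4), a distance of √(2.4² + 2.6²) ≈ 3.5.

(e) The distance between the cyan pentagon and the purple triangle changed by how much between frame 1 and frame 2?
-4.6

Distance in frame 1: 7.0. Distance in frame 2: 2.4.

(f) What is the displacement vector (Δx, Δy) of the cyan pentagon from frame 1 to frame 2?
(0.0, 2.2)

The cyan pentagon was at (3.9, 2.1) in frame 1 and (3.9, 4.3) in frame 2.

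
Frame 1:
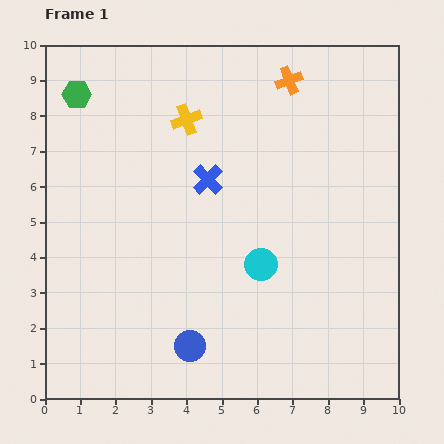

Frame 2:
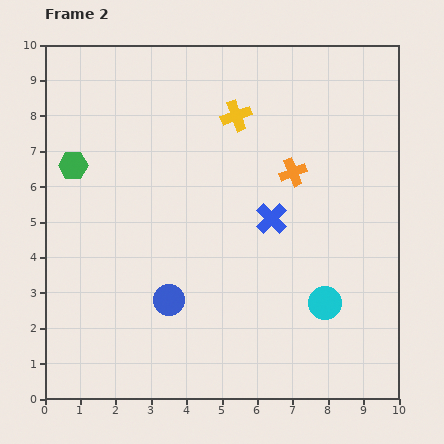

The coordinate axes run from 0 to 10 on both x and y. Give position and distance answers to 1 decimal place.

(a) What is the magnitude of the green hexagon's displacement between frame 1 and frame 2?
2.0

The green hexagon moved from (0.9, 8.6) to (0.8, 6.6), a distance of √(0.1² + 2.0²) ≈ 2.0.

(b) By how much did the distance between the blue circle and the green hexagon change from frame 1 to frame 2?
-3.1

Distance in frame 1: 7.8. Distance in frame 2: 4.7.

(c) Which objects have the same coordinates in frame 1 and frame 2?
none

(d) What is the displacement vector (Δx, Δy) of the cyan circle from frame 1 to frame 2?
(1.8, -1.1)

The cyan circle was at (6.1, 3.8) in frame 1 and (7.9, 2.7) in frame 2.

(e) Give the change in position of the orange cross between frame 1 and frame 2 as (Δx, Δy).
(0.1, -2.6)

The orange cross was at (6.9, 9.0) in frame 1 and (7.0, 6.4) in frame 2.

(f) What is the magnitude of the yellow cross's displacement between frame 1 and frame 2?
1.4

The yellow cross moved from (4.0, 7.9) to (5.4, 8.0), a distance of √(1.4² + 0.1²) ≈ 1.4.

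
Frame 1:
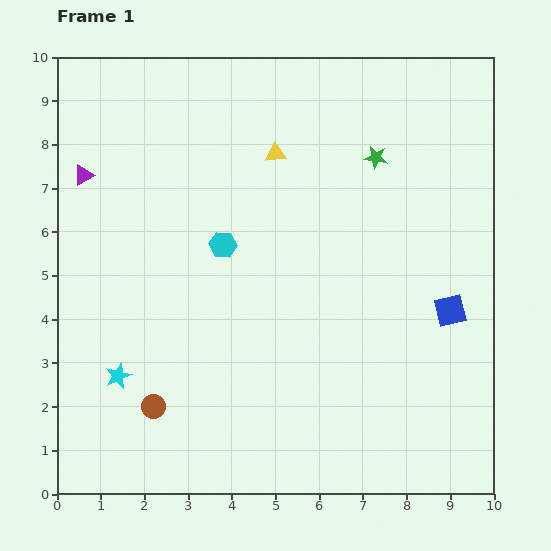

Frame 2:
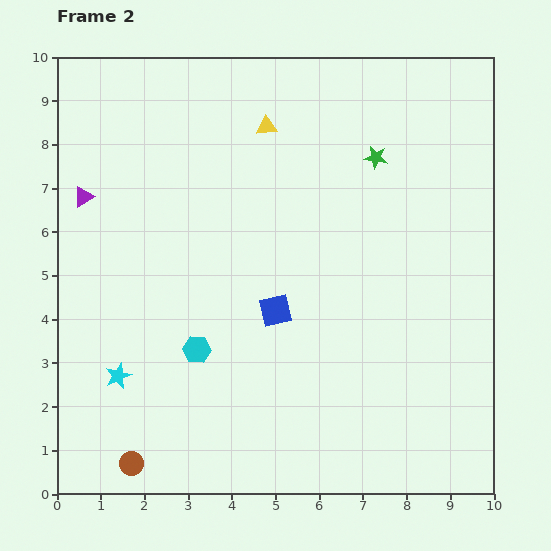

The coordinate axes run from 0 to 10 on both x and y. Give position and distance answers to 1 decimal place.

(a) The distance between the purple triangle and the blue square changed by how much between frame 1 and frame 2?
-3.9

Distance in frame 1: 9.0. Distance in frame 2: 5.1.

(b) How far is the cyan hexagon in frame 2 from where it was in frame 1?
2.5

The cyan hexagon moved from (3.8, 5.7) to (3.2, 3.3), a distance of √(0.6² + 2.4²) ≈ 2.5.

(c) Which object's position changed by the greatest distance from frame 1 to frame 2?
the blue square

(moved 4.0; next 2.5)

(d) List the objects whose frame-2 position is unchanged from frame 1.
the green star, the cyan star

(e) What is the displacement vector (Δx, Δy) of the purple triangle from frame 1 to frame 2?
(0.0, -0.5)

The purple triangle was at (0.6, 7.3) in frame 1 and (0.6, 6.8) in frame 2.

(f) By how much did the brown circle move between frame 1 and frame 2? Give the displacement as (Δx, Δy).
(-0.5, -1.3)

The brown circle was at (2.2, 2.0) in frame 1 and (1.7, 0.7) in frame 2.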